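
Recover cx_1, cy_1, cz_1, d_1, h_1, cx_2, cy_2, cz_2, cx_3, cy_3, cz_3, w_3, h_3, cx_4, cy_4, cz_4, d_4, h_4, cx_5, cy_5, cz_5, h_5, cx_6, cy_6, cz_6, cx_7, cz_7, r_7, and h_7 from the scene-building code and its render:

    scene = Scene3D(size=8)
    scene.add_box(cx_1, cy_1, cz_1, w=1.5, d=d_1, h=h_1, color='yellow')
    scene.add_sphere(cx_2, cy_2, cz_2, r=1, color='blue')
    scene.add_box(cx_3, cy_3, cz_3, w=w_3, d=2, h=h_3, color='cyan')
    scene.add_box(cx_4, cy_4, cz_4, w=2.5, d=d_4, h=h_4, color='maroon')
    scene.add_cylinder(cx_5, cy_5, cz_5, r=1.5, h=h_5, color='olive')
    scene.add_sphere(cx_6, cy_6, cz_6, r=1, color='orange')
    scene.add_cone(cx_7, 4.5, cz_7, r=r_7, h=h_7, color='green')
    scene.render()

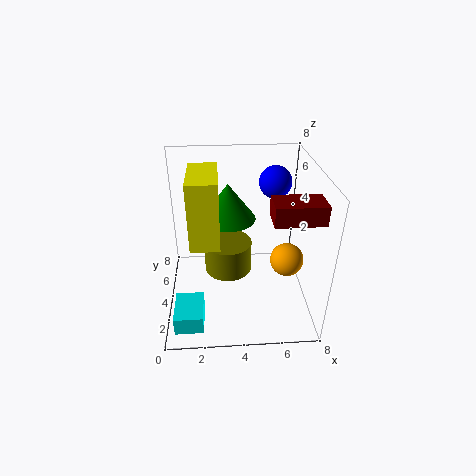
cx_1 = 1.5; cy_1 = 2; cz_1 = 4.5; d_1 = 3; h_1 = 3.5; cx_2 = 6.5; cy_2 = 7; cz_2 = 6; cx_3 = 0.5; cy_3 = 0.5; cz_3 = 0.5; w_3 = 1.5; h_3 = 1; cx_4 = 5.5; cy_4 = 1.5; cz_4 = 6; d_4 = 1.5; h_4 = 1; cx_5 = 3.5; cy_5 = 6; cz_5 = 0.5; h_5 = 2; cx_6 = 7; cy_6 = 4.5; cz_6 = 2; cx_7 = 3.5; cz_7 = 5; r_7 = 1.5; h_7 = 2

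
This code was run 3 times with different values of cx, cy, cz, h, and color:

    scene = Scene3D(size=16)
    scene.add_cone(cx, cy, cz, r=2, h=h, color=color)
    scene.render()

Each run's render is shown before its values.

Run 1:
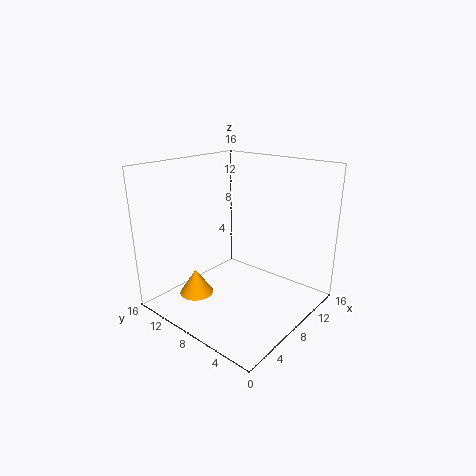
cx = 5.5; cy = 12.5; cz = 0.5; h = 3; color = 'orange'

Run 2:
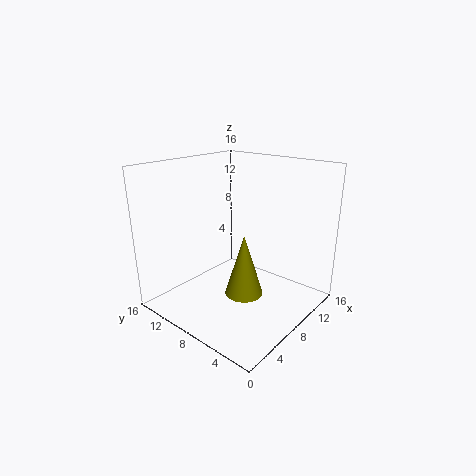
cx = 6; cy = 5.5; cz = 3; h = 6.5; color = 'olive'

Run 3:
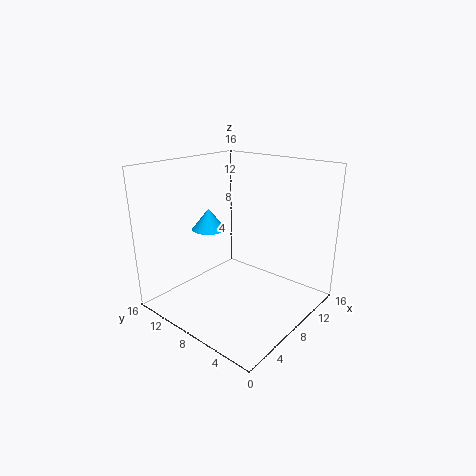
cx = 8; cy = 12.5; cz = 8; h = 2.5; color = 'deepskyblue'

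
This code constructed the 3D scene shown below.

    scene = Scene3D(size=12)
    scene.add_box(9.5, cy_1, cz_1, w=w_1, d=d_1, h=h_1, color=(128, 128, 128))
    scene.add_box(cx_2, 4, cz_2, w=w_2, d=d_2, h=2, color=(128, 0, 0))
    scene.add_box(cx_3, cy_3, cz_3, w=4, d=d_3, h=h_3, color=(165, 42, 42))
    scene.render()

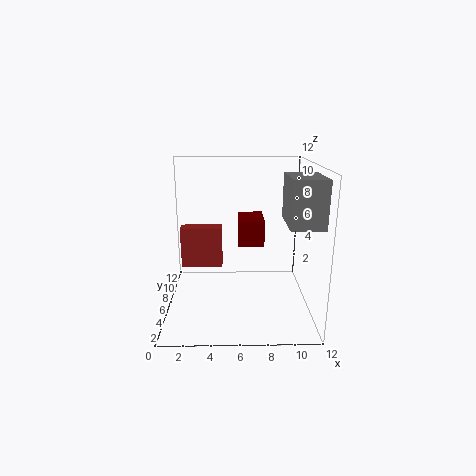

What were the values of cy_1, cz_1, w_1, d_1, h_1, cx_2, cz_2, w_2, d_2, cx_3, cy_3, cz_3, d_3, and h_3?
cy_1 = 1.5
cz_1 = 8
w_1 = 2.5
d_1 = 4
h_1 = 3.5
cx_2 = 6
cz_2 = 6
w_2 = 2
d_2 = 3
cx_3 = 0.5
cy_3 = 10
cz_3 = 1.5
d_3 = 1.5
h_3 = 4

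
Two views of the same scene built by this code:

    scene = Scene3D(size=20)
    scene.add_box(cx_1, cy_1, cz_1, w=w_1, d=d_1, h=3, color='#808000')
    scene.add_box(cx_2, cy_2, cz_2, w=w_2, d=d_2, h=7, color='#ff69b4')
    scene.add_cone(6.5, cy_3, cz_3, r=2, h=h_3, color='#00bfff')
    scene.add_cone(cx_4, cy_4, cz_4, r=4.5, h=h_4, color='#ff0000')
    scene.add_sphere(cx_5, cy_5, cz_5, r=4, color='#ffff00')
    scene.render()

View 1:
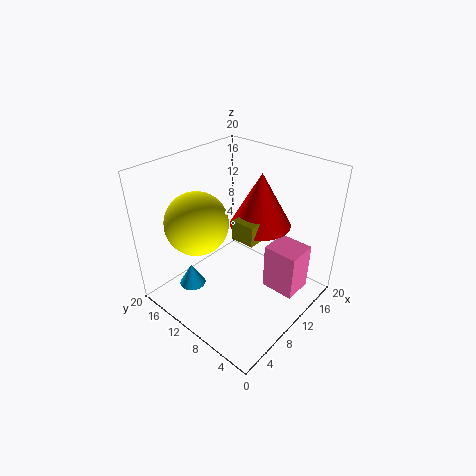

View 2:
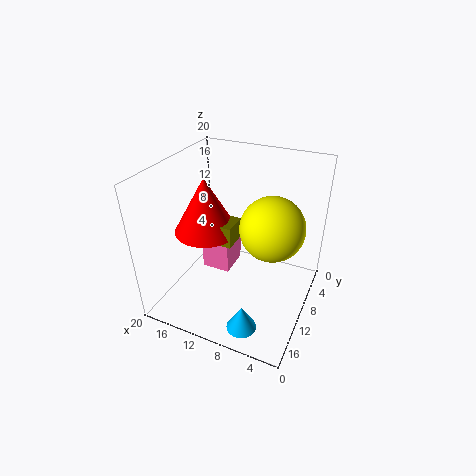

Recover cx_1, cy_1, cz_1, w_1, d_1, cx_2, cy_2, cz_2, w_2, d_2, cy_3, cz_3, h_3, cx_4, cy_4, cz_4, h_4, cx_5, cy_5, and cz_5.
cx_1 = 10.5; cy_1 = 8; cz_1 = 9; w_1 = 3; d_1 = 3.5; cx_2 = 13; cy_2 = 2.5; cz_2 = 1; w_2 = 4.5; d_2 = 5; cy_3 = 16.5; cz_3 = 0.5; h_3 = 3.5; cx_4 = 15; cy_4 = 10; cz_4 = 10; h_4 = 8; cx_5 = 4.5; cy_5 = 12; cz_5 = 14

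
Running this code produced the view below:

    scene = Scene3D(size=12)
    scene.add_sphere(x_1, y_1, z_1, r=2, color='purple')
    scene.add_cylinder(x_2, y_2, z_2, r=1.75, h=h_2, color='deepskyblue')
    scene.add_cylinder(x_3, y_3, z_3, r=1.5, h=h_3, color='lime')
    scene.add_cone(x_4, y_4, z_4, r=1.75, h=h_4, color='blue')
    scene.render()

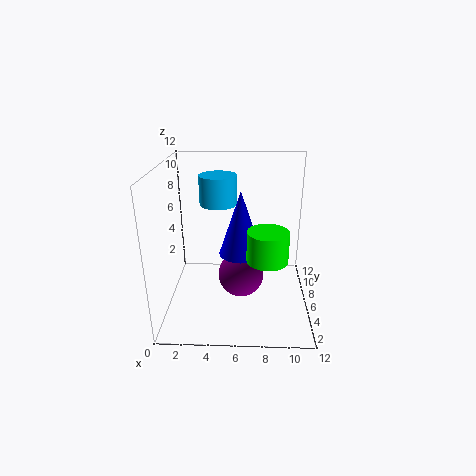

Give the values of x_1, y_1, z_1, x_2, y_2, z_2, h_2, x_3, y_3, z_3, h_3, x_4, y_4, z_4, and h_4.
x_1 = 6.25; y_1 = 6.5; z_1 = 2.25; x_2 = 4; y_2 = 10.25; z_2 = 7.5; h_2 = 2.75; x_3 = 8.25; y_3 = 2.25; z_3 = 6; h_3 = 2.25; x_4 = 6.25; y_4 = 5.25; z_4 = 5; h_4 = 5.25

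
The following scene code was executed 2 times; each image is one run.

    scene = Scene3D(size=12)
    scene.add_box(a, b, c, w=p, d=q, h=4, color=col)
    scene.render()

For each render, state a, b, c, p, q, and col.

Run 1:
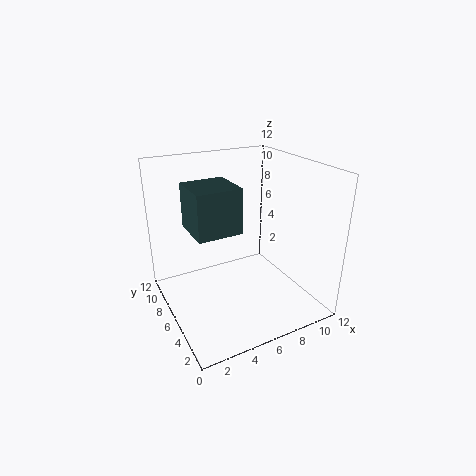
a = 2.75
b = 6.5
c = 6
p = 4
q = 4
col = 'darkslategray'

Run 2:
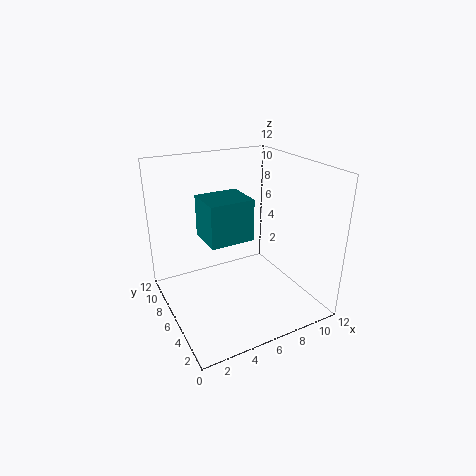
a = 4.5
b = 8
c = 4.25
p = 4.25
q = 3.75
col = 'teal'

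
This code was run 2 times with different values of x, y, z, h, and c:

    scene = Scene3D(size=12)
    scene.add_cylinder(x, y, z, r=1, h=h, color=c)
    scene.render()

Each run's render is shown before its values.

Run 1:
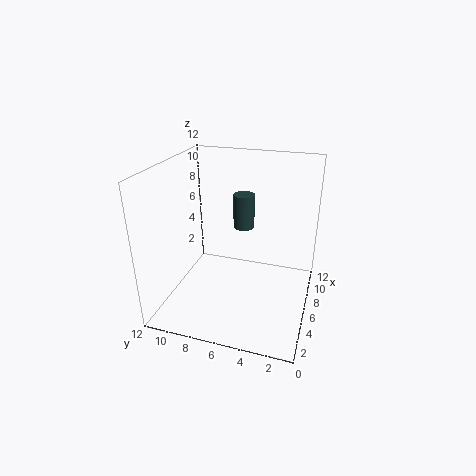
x = 10.25; y = 6.75; z = 5; h = 3.25; c = 'darkslategray'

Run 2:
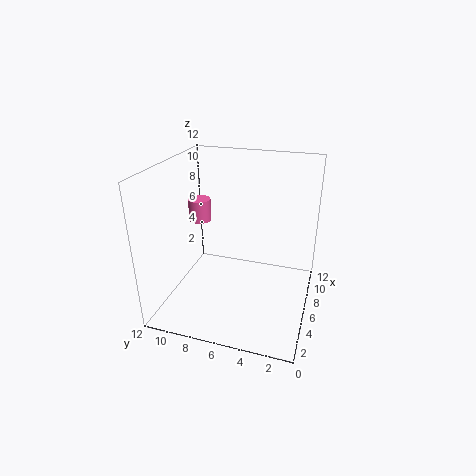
x = 8; y = 10.25; z = 6.25; h = 2; c = 'hotpink'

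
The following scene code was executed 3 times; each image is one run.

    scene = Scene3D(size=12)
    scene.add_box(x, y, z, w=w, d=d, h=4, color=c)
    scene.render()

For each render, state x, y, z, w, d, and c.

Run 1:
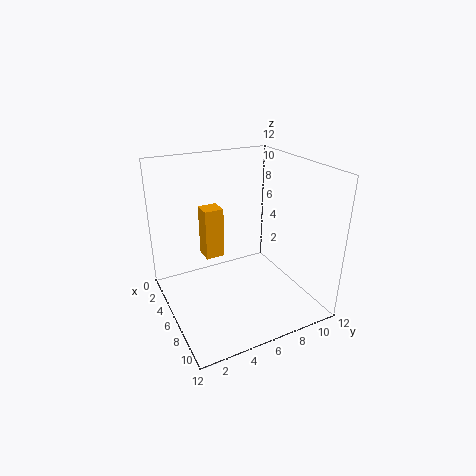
x = 5, y = 3, z = 5, w = 1.5, d = 1.5, c = 'orange'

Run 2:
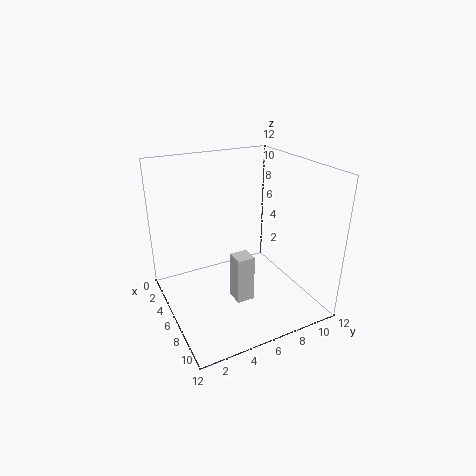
x = 6.5, y = 5, z = 1, w = 1.5, d = 1.5, c = 'lightgray'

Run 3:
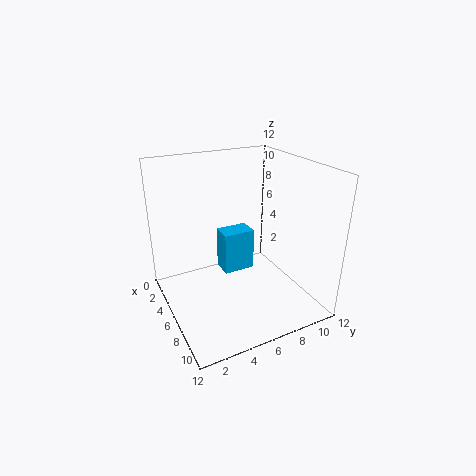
x = 1.5, y = 6, z = 1, w = 2, d = 3, c = 'deepskyblue'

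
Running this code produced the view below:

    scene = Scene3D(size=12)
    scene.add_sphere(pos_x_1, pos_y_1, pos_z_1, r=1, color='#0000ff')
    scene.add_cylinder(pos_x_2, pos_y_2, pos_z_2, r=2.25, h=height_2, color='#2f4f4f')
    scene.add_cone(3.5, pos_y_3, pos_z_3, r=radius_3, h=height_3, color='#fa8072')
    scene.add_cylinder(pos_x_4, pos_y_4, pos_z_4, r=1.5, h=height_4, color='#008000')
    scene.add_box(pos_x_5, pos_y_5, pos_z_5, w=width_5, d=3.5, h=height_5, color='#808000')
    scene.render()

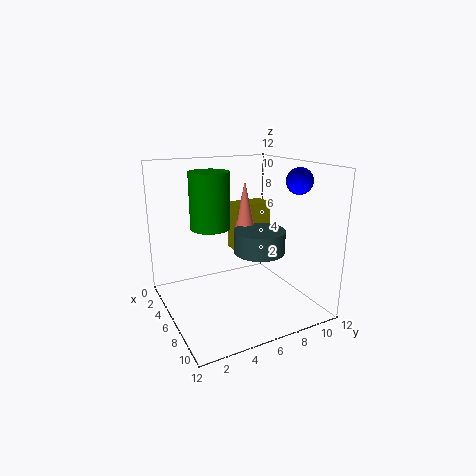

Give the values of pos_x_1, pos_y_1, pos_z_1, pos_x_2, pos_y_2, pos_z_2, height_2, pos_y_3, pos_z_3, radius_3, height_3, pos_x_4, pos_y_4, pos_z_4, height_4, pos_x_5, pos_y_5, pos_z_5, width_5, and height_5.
pos_x_1 = 9.5, pos_y_1 = 9.25, pos_z_1 = 11, pos_x_2 = 5.75, pos_y_2 = 8.25, pos_z_2 = 4.25, height_2 = 2, pos_y_3 = 8, pos_z_3 = 5.5, radius_3 = 1, height_3 = 4.75, pos_x_4 = 6.75, pos_y_4 = 3.25, pos_z_4 = 7.5, height_4 = 4.25, pos_x_5 = 1.5, pos_y_5 = 7.25, pos_z_5 = 3.5, width_5 = 2, height_5 = 4.5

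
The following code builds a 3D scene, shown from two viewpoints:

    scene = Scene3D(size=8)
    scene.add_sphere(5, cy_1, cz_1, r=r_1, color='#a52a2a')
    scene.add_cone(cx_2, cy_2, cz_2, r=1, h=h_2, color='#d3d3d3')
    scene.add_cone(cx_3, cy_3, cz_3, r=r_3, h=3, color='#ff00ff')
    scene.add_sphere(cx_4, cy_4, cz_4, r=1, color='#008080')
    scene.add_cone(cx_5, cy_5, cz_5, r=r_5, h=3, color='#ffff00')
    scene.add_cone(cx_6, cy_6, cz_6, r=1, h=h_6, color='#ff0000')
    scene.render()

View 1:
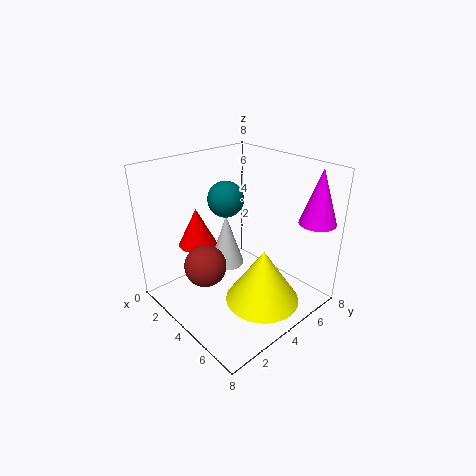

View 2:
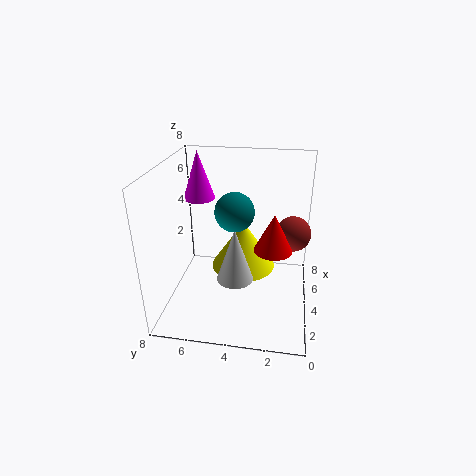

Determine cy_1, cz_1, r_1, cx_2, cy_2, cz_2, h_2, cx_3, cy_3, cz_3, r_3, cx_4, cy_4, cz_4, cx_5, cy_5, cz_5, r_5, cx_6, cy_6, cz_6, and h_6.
cy_1 = 1
cz_1 = 4
r_1 = 1
cx_2 = 3
cy_2 = 4
cz_2 = 2
h_2 = 3
cx_3 = 7
cy_3 = 7
cz_3 = 5
r_3 = 1
cx_4 = 3
cy_4 = 4
cz_4 = 6
cx_5 = 6
cy_5 = 4
cz_5 = 1
r_5 = 2
cx_6 = 3
cy_6 = 2
cz_6 = 4
h_6 = 2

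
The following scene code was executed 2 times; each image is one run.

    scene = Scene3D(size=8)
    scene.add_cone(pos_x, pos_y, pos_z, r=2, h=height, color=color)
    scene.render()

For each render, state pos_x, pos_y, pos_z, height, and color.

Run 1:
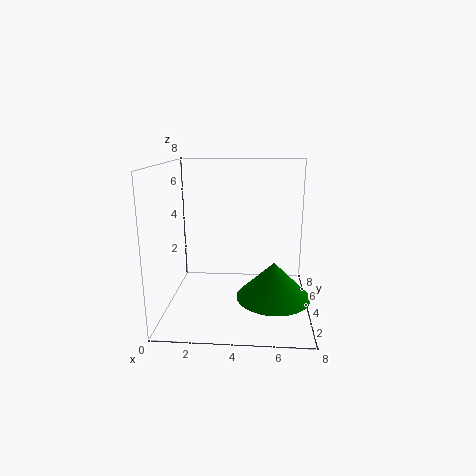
pos_x = 6, pos_y = 3, pos_z = 1, height = 2, color = 'green'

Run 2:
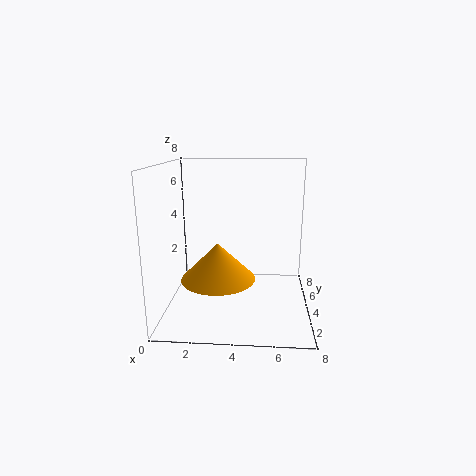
pos_x = 3, pos_y = 3, pos_z = 2, height = 2, color = 'orange'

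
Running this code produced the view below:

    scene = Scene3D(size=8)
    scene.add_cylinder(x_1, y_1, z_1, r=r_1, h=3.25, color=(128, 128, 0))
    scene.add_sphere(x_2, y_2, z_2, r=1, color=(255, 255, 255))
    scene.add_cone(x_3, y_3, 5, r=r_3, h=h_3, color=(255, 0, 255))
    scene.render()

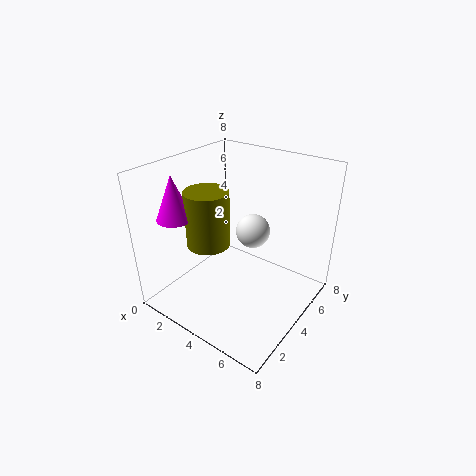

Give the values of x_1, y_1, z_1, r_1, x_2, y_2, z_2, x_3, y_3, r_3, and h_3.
x_1 = 2.25, y_1 = 3.5, z_1 = 3.25, r_1 = 1.25, x_2 = 4, y_2 = 5.5, z_2 = 3.75, x_3 = 1, y_3 = 2.25, r_3 = 1, h_3 = 2.5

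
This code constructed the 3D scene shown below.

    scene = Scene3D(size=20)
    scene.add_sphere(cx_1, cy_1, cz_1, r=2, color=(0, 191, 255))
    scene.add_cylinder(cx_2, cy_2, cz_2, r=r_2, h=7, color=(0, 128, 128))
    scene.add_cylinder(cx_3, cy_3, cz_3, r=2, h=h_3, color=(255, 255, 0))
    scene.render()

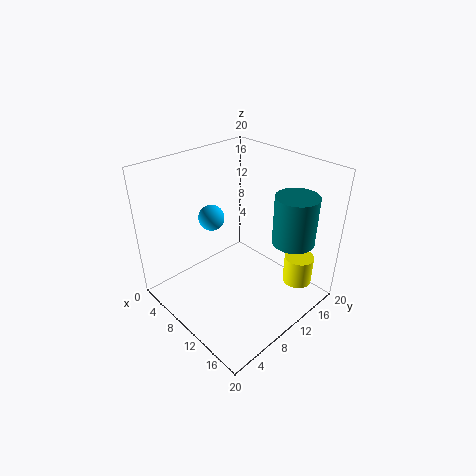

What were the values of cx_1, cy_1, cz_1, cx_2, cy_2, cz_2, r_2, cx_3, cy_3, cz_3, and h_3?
cx_1 = 3; cy_1 = 11; cz_1 = 10; cx_2 = 15; cy_2 = 16; cz_2 = 9; r_2 = 3; cx_3 = 17; cy_3 = 15; cz_3 = 4; h_3 = 4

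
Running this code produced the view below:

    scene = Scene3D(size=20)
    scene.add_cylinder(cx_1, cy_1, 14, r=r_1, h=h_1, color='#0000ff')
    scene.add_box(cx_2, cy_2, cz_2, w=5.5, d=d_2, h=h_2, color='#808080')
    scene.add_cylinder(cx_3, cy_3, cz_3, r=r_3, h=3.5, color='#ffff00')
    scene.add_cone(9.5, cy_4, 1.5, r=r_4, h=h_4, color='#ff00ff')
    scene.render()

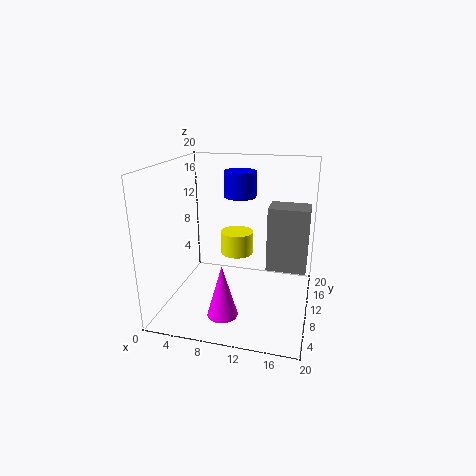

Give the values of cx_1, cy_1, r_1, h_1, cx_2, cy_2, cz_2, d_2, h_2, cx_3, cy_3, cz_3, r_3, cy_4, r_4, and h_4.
cx_1 = 8.5, cy_1 = 17, r_1 = 2.5, h_1 = 4, cx_2 = 14, cy_2 = 10, cz_2 = 5.5, d_2 = 4, h_2 = 9, cx_3 = 8.5, cy_3 = 15, cz_3 = 5.5, r_3 = 2.5, cy_4 = 4, r_4 = 2, h_4 = 7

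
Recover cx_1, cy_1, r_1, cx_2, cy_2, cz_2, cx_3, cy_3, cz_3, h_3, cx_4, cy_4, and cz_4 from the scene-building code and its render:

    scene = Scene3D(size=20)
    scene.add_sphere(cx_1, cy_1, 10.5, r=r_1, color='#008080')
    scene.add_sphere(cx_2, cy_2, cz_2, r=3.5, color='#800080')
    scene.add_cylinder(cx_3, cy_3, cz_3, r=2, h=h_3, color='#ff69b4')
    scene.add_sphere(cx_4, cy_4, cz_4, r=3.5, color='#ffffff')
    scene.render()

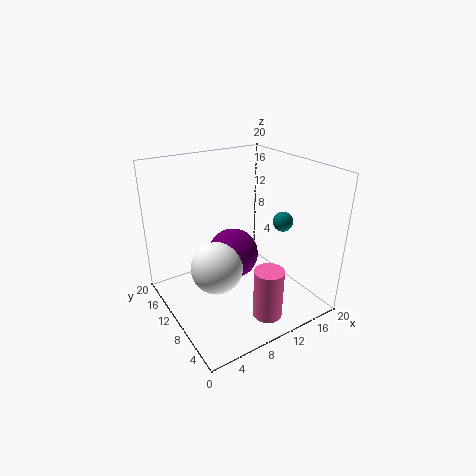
cx_1 = 18; cy_1 = 10; r_1 = 1.5; cx_2 = 9.5; cy_2 = 10.5; cz_2 = 7.5; cx_3 = 11; cy_3 = 4; cz_3 = 0.5; h_3 = 7; cx_4 = 6; cy_4 = 9; cz_4 = 7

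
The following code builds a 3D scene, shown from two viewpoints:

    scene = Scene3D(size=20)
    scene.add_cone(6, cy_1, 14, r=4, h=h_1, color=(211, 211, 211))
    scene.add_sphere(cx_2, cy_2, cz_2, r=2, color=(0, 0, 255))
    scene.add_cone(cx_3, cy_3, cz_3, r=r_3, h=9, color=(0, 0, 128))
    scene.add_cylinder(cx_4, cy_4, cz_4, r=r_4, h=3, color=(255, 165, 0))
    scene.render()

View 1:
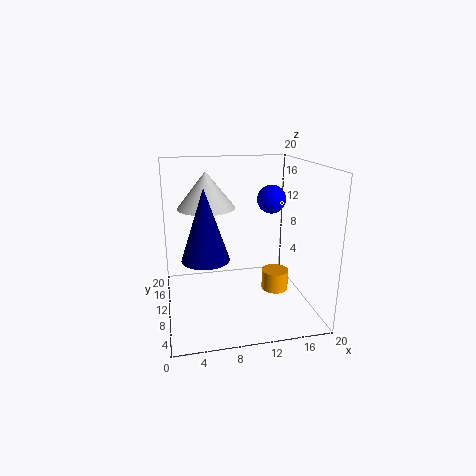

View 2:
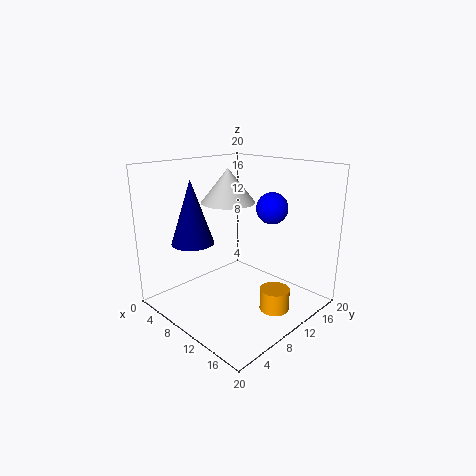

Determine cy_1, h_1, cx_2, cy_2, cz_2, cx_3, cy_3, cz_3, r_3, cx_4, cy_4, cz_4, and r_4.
cy_1 = 12
h_1 = 5
cx_2 = 15
cy_2 = 11
cz_2 = 15
cx_3 = 5
cy_3 = 6
cz_3 = 9
r_3 = 3
cx_4 = 16
cy_4 = 11
cz_4 = 1
r_4 = 2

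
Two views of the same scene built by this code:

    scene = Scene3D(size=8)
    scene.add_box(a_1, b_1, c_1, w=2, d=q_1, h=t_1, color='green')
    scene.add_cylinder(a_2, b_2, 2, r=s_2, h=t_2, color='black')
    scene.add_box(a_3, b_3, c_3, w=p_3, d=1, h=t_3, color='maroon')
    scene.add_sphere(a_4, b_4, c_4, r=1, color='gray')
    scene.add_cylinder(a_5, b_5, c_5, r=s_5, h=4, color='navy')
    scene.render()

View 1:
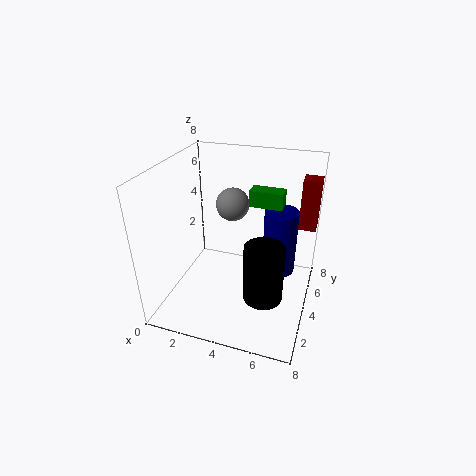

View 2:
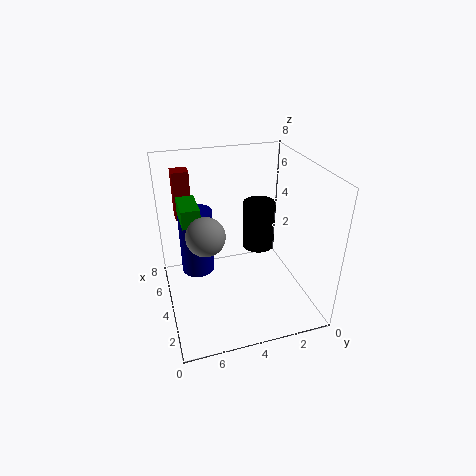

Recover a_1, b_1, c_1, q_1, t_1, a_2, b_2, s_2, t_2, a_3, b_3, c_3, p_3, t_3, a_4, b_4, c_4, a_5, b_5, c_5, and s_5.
a_1 = 4
b_1 = 6
c_1 = 5
q_1 = 1
t_1 = 1
a_2 = 6
b_2 = 2
s_2 = 1
t_2 = 3
a_3 = 7
b_3 = 6
c_3 = 4
p_3 = 1
t_3 = 3
a_4 = 3
b_4 = 6
c_4 = 5
a_5 = 6
b_5 = 6
c_5 = 1
s_5 = 1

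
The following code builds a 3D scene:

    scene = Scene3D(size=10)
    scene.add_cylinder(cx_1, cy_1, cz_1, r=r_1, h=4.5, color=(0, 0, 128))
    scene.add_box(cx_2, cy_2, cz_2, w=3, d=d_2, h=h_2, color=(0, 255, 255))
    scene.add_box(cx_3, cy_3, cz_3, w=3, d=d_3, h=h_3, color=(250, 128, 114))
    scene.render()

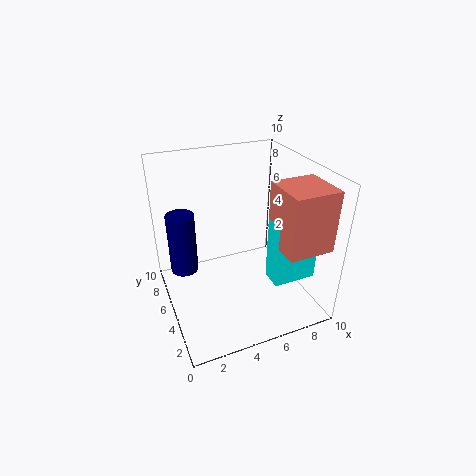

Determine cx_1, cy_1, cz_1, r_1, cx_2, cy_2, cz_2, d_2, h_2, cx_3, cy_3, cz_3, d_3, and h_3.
cx_1 = 1.5, cy_1 = 7, cz_1 = 2, r_1 = 1, cx_2 = 6.5, cy_2 = 2, cz_2 = 2.5, d_2 = 1.5, h_2 = 4.5, cx_3 = 6.5, cy_3 = 0.5, cz_3 = 5.5, d_3 = 3, h_3 = 4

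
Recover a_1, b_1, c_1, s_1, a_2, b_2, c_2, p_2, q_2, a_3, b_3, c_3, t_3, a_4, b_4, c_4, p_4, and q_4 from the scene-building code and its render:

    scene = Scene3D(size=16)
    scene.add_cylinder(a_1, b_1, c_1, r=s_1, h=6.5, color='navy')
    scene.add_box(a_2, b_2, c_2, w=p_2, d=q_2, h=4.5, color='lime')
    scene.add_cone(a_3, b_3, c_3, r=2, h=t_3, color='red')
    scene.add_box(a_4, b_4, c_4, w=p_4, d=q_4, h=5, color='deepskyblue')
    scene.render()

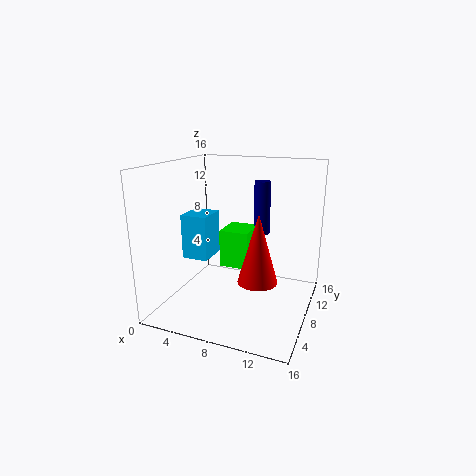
a_1 = 9; b_1 = 13.5; c_1 = 7; s_1 = 1; a_2 = 5; b_2 = 9.5; c_2 = 3.5; p_2 = 3.5; q_2 = 4; a_3 = 11.5; b_3 = 4.5; c_3 = 5; t_3 = 7; a_4 = 2; b_4 = 6; c_4 = 5.5; p_4 = 3; q_4 = 3.5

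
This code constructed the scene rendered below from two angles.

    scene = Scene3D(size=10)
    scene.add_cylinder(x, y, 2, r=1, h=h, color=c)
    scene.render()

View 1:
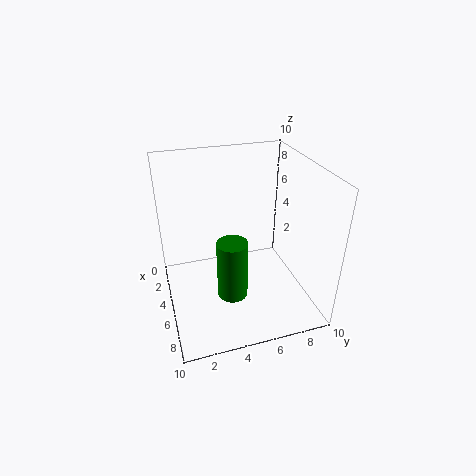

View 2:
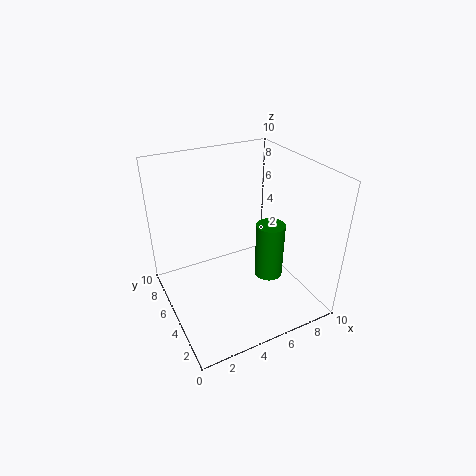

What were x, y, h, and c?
x = 7
y = 4
h = 4
c = 'green'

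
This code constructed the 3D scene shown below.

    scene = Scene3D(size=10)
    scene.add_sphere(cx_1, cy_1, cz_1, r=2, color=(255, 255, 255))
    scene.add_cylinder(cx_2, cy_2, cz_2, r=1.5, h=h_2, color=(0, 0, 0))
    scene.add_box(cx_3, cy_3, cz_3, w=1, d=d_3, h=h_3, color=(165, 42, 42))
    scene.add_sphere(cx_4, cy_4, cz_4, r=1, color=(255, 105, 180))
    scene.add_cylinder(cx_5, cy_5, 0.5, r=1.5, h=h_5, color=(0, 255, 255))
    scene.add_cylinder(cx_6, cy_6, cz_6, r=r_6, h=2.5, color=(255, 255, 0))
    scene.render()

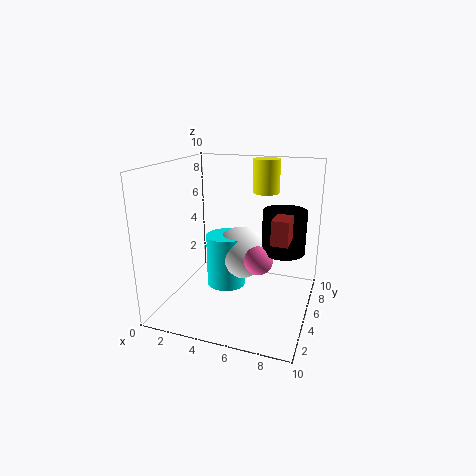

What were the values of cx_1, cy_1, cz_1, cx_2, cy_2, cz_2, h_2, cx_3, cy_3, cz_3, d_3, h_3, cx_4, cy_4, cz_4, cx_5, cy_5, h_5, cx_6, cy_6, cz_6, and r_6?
cx_1 = 4.5; cy_1 = 7; cz_1 = 3; cx_2 = 8; cy_2 = 6; cz_2 = 4; h_2 = 3; cx_3 = 8; cy_3 = 2; cz_3 = 6; d_3 = 1.5; h_3 = 1.5; cx_4 = 6.5; cy_4 = 5; cz_4 = 3.5; cx_5 = 3.5; cy_5 = 6.5; h_5 = 4; cx_6 = 6; cy_6 = 8.5; cz_6 = 7.5; r_6 = 1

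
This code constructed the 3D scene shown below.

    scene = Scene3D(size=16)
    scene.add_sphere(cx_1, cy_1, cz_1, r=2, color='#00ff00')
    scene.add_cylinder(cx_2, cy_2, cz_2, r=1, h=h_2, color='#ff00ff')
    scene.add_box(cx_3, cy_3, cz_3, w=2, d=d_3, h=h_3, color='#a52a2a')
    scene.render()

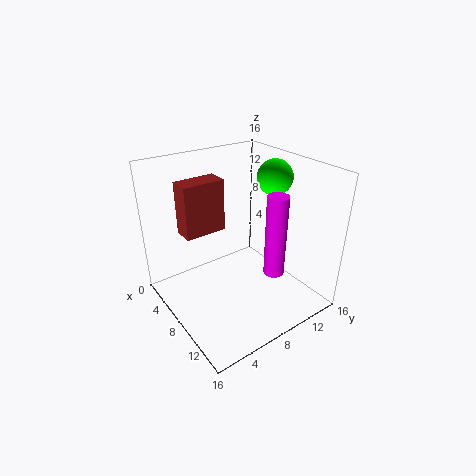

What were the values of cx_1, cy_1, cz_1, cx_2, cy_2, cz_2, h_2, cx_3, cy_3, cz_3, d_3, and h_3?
cx_1 = 8; cy_1 = 13; cz_1 = 14; cx_2 = 14; cy_2 = 8; cz_2 = 7; h_2 = 8; cx_3 = 8; cy_3 = 1; cz_3 = 11; d_3 = 4; h_3 = 5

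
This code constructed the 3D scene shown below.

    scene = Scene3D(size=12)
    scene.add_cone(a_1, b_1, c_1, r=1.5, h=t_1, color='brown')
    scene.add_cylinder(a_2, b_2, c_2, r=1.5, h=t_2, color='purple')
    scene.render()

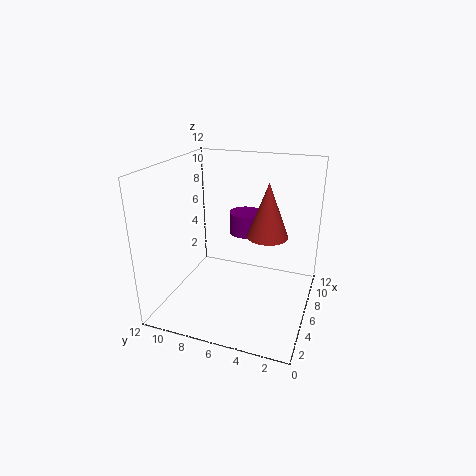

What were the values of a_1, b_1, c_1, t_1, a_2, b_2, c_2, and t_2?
a_1 = 4
b_1 = 3
c_1 = 7.5
t_1 = 4
a_2 = 9.5
b_2 = 6.5
c_2 = 5
t_2 = 2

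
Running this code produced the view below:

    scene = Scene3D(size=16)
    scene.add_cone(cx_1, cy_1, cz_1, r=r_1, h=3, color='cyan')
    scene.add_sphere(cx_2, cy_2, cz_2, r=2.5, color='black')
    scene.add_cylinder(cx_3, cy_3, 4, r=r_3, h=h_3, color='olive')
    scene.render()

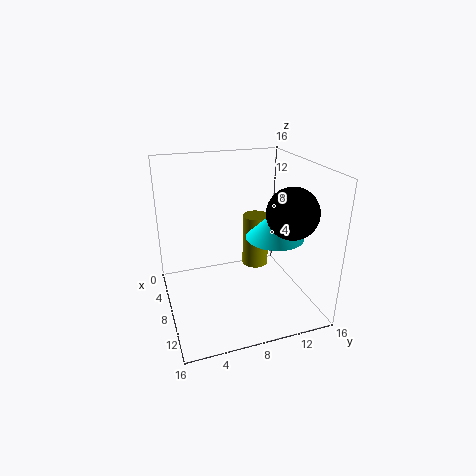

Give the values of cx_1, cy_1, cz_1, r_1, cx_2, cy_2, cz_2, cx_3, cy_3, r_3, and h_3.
cx_1 = 11, cy_1 = 11, cz_1 = 9, r_1 = 3, cx_2 = 13.5, cy_2 = 11.5, cz_2 = 12.5, cx_3 = 7, cy_3 = 10.5, r_3 = 1.5, h_3 = 6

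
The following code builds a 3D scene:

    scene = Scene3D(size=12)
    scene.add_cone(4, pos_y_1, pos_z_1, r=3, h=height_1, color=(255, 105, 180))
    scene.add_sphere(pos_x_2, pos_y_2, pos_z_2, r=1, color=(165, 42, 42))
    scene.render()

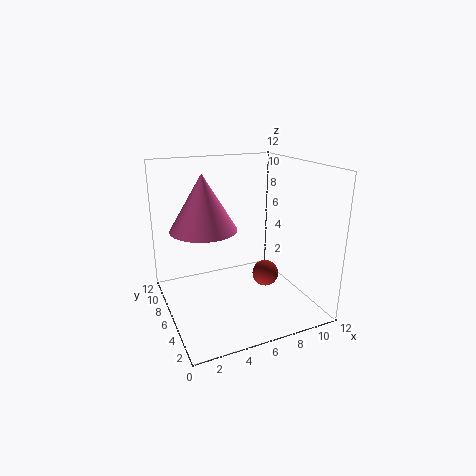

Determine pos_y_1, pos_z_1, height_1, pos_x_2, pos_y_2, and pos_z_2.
pos_y_1 = 9, pos_z_1 = 6, height_1 = 5, pos_x_2 = 7, pos_y_2 = 3, pos_z_2 = 4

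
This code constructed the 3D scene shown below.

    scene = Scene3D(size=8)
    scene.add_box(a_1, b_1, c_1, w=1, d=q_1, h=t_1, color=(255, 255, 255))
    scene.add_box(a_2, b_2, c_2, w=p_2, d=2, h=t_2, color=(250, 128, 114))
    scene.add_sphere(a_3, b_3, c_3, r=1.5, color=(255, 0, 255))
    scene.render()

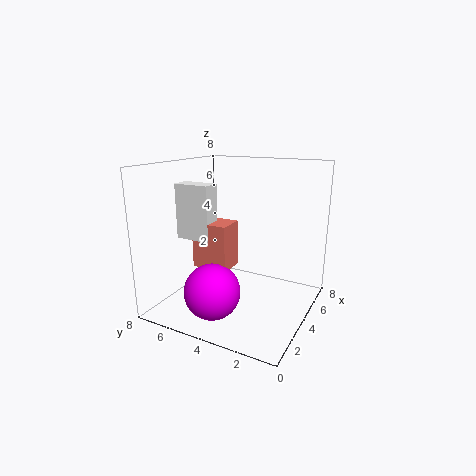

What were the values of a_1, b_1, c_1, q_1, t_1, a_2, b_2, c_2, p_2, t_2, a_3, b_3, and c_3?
a_1 = 2.5; b_1 = 5; c_1 = 4; q_1 = 2; t_1 = 3; a_2 = 2.5; b_2 = 4; c_2 = 2.5; p_2 = 1.5; t_2 = 2.5; a_3 = 2; b_3 = 4.5; c_3 = 1.5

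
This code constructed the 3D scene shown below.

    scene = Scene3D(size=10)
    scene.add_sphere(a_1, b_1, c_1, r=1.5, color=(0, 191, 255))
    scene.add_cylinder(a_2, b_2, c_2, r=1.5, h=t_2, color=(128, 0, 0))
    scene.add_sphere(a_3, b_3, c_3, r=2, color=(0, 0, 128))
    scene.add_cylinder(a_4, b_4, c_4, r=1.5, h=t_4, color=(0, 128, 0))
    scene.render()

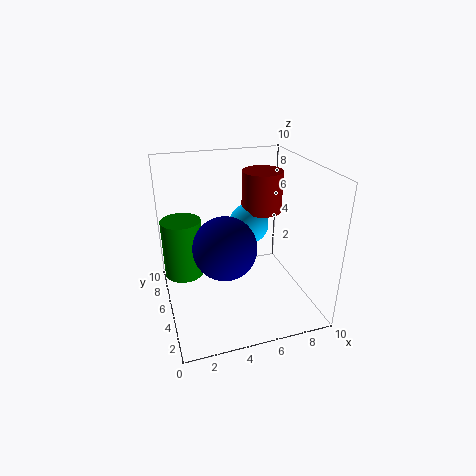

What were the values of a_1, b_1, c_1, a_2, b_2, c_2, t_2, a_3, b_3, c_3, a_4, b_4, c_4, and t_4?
a_1 = 6.5, b_1 = 7, c_1 = 5, a_2 = 7.5, b_2 = 7, c_2 = 6, t_2 = 3, a_3 = 3.5, b_3 = 3, c_3 = 5.5, a_4 = 1.5, b_4 = 8, c_4 = 1, t_4 = 4.5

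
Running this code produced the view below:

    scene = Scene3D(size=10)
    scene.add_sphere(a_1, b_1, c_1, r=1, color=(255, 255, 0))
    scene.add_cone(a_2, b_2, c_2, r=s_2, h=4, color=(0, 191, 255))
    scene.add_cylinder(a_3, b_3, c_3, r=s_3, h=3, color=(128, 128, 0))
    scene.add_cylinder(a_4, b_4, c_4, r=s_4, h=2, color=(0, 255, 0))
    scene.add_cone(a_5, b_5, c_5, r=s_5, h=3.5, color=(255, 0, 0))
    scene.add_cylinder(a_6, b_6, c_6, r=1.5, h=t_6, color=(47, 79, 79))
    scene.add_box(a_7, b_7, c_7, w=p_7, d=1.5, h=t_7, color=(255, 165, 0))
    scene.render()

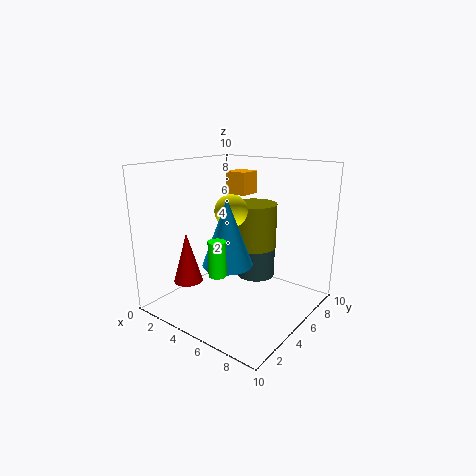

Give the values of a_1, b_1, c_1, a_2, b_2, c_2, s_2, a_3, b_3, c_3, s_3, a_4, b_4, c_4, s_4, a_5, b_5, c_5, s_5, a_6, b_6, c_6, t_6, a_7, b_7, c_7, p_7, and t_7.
a_1 = 6, b_1 = 3, c_1 = 7.5, a_2 = 6.5, b_2 = 2, c_2 = 4.5, s_2 = 1.5, a_3 = 6, b_3 = 5.5, c_3 = 4.5, s_3 = 1.5, a_4 = 7, b_4 = 0.5, c_4 = 4.5, s_4 = 0.5, a_5 = 2.5, b_5 = 2.5, c_5 = 2, s_5 = 1, a_6 = 4.5, b_6 = 8, c_6 = 1, t_6 = 3, a_7 = 4, b_7 = 5, c_7 = 8, p_7 = 1.5, t_7 = 1.5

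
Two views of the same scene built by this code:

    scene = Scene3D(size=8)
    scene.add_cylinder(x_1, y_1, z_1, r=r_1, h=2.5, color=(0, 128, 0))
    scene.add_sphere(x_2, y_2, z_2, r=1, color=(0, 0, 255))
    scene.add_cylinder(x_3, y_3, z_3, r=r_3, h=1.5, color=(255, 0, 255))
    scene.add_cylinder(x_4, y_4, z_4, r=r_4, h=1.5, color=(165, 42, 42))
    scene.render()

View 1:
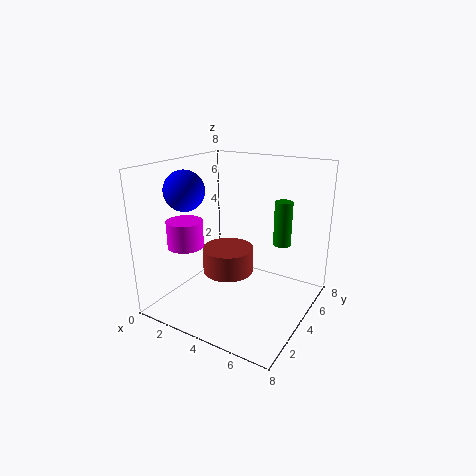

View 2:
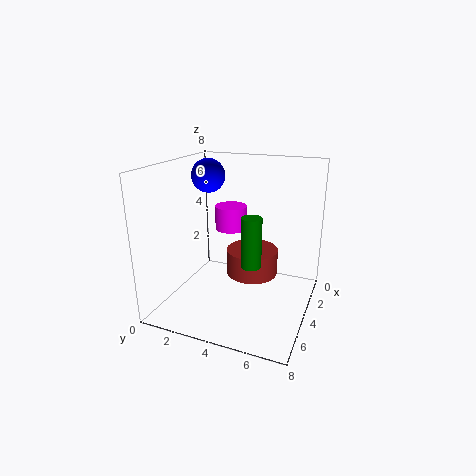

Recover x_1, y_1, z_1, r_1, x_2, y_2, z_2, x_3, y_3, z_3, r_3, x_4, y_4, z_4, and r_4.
x_1 = 6
y_1 = 5.5
z_1 = 3.5
r_1 = 0.5
x_2 = 2.5
y_2 = 1.5
z_2 = 7
x_3 = 1.5
y_3 = 2.5
z_3 = 3.5
r_3 = 1
x_4 = 3
y_4 = 4.5
z_4 = 1.5
r_4 = 1.5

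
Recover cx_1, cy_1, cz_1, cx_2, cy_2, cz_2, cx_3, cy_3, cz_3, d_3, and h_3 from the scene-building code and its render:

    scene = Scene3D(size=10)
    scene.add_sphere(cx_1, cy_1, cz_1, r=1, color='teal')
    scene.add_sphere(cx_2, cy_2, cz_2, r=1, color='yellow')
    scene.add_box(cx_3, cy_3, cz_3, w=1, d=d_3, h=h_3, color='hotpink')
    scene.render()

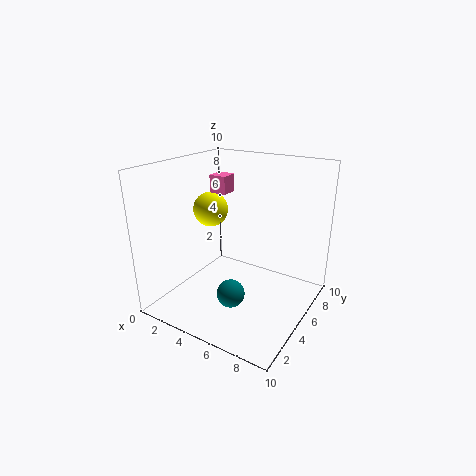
cx_1 = 5; cy_1 = 4; cz_1 = 1; cx_2 = 5; cy_2 = 2; cz_2 = 8; cx_3 = 5; cy_3 = 2; cz_3 = 9; d_3 = 1; h_3 = 1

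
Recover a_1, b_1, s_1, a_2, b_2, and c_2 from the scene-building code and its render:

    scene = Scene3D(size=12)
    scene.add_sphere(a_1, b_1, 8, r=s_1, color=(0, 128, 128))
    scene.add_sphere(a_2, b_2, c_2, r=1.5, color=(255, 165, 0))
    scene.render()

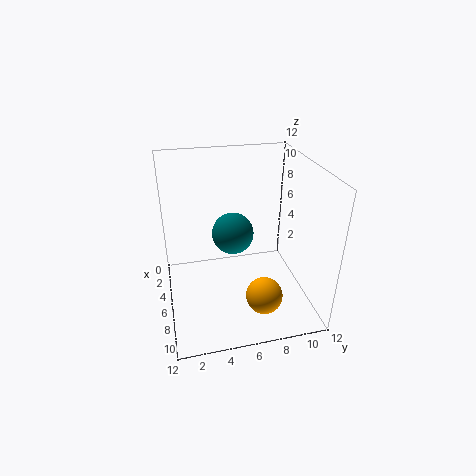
a_1 = 8.5, b_1 = 5, s_1 = 1.5, a_2 = 9, b_2 = 7.5, c_2 = 2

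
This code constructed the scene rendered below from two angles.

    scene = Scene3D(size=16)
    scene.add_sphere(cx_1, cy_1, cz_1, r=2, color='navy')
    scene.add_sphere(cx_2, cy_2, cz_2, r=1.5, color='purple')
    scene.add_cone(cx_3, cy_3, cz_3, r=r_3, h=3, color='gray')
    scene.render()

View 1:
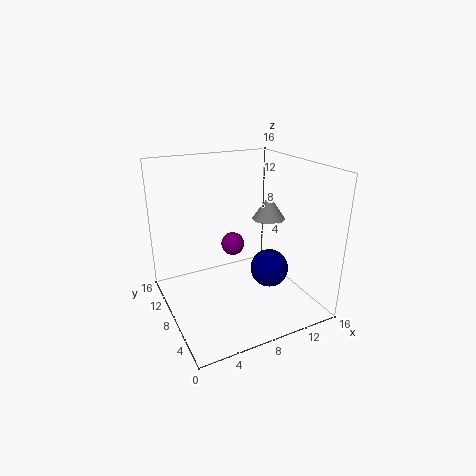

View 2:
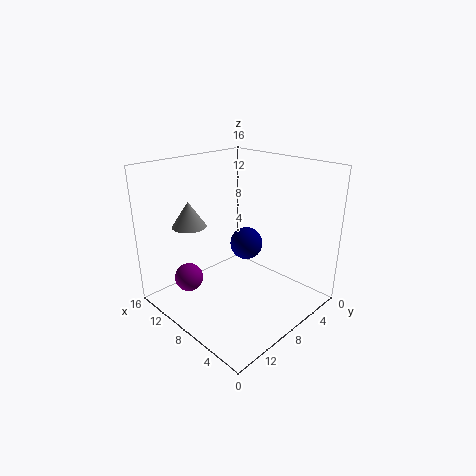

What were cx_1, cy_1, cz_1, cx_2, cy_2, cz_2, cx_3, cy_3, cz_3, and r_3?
cx_1 = 10
cy_1 = 4.5
cz_1 = 5.5
cx_2 = 10
cy_2 = 13.5
cz_2 = 4.5
cx_3 = 13.5
cy_3 = 10.5
cz_3 = 8.5
r_3 = 2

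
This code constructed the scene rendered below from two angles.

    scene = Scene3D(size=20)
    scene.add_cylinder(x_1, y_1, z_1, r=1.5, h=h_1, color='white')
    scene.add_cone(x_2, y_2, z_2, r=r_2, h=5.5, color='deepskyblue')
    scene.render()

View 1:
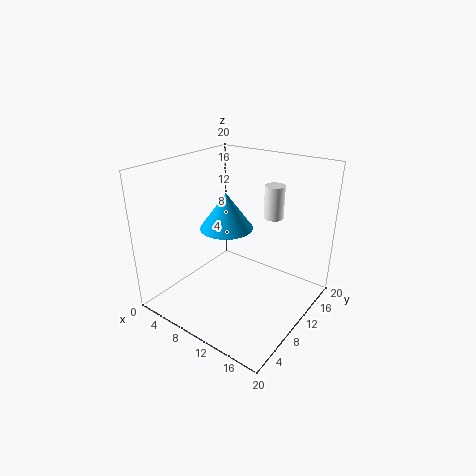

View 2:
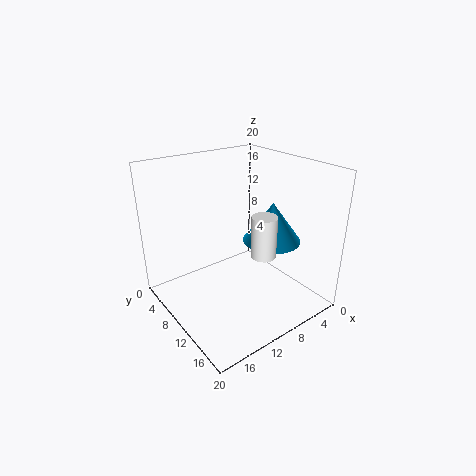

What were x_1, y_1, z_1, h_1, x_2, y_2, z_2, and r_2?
x_1 = 11.5; y_1 = 17; z_1 = 11; h_1 = 5; x_2 = 6; y_2 = 12.5; z_2 = 9.5; r_2 = 4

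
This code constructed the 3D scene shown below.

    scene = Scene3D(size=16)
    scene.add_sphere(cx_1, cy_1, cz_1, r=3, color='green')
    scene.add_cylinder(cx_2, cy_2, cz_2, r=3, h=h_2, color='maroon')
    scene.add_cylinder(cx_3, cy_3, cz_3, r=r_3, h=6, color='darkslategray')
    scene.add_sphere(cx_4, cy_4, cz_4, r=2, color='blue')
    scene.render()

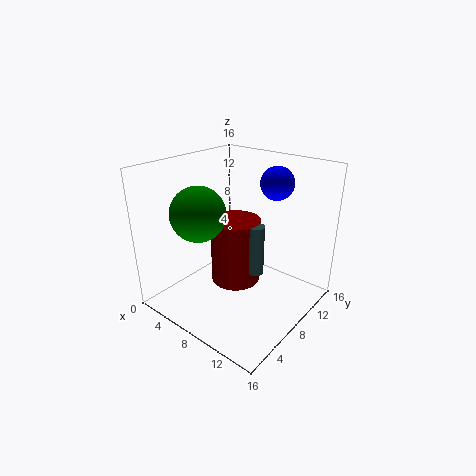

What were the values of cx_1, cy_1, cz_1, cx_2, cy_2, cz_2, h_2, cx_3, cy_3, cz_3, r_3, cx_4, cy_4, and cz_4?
cx_1 = 5
cy_1 = 5
cz_1 = 11
cx_2 = 6
cy_2 = 10
cz_2 = 1
h_2 = 8
cx_3 = 9
cy_3 = 10
cz_3 = 3
r_3 = 1
cx_4 = 9
cy_4 = 14
cz_4 = 13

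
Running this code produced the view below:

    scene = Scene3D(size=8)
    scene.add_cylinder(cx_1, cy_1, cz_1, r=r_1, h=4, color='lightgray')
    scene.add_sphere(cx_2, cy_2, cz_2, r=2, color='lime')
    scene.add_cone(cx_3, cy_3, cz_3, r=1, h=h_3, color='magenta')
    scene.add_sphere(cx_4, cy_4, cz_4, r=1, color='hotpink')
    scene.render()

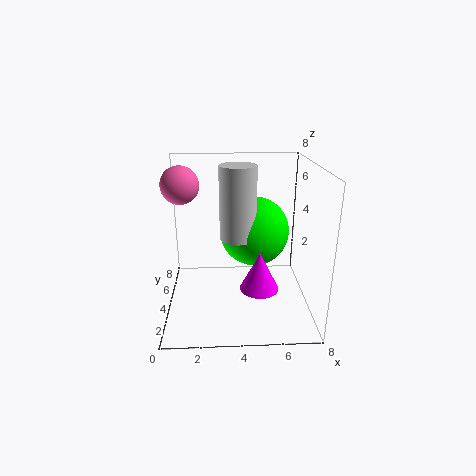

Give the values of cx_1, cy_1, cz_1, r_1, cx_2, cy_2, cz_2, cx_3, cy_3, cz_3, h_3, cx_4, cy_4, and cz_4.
cx_1 = 4, cy_1 = 4, cz_1 = 4, r_1 = 1, cx_2 = 5, cy_2 = 5, cz_2 = 4, cx_3 = 5, cy_3 = 2, cz_3 = 2, h_3 = 2, cx_4 = 1, cy_4 = 4, cz_4 = 7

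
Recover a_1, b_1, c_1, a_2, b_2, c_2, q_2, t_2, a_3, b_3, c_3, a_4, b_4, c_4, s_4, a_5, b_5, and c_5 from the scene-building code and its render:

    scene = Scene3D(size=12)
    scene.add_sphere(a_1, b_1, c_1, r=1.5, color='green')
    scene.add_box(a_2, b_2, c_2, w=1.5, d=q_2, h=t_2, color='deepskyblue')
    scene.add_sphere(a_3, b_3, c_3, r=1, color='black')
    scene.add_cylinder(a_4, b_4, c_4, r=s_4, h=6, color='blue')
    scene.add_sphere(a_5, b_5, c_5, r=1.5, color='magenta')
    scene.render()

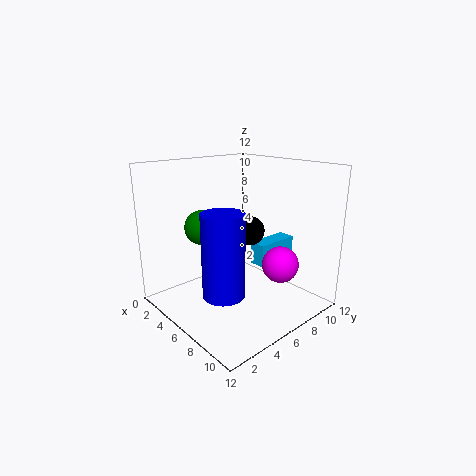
a_1 = 3, b_1 = 4.5, c_1 = 6.5, a_2 = 5.5, b_2 = 8, c_2 = 3, q_2 = 4, t_2 = 2, a_3 = 9.5, b_3 = 4, c_3 = 8, a_4 = 9, b_4 = 2, c_4 = 3.5, s_4 = 1.5, a_5 = 9, b_5 = 8, c_5 = 4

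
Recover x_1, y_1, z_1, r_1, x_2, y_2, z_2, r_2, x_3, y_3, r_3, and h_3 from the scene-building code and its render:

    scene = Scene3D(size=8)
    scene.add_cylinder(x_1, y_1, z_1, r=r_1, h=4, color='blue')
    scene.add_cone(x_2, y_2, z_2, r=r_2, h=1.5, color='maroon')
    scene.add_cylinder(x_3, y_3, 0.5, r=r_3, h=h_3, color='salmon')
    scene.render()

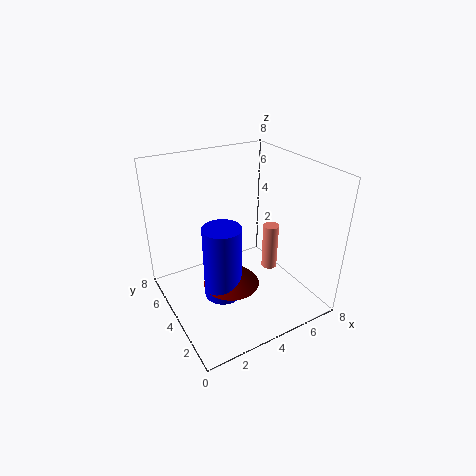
x_1 = 2.5
y_1 = 3
z_1 = 1.5
r_1 = 1
x_2 = 3
y_2 = 3
z_2 = 2
r_2 = 1.5
x_3 = 7
y_3 = 5
r_3 = 0.5
h_3 = 3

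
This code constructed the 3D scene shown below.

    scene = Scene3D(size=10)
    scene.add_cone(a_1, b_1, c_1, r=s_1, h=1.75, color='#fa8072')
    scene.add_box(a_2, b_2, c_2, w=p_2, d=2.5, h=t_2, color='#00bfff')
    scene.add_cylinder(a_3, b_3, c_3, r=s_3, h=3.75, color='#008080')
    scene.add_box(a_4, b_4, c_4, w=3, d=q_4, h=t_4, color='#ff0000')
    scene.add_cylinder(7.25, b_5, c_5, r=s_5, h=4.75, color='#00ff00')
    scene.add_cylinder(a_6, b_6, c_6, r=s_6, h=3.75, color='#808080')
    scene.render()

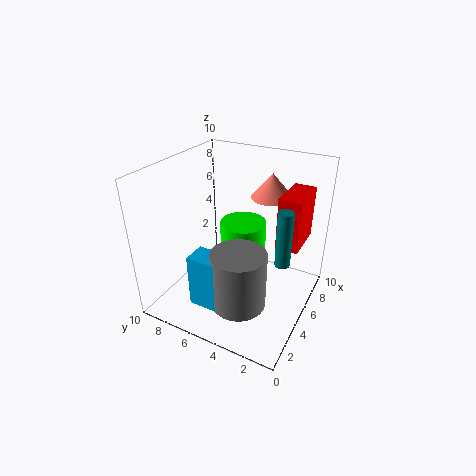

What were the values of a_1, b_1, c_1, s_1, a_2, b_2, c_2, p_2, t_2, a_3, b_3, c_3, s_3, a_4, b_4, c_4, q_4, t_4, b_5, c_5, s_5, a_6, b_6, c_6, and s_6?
a_1 = 7.75, b_1 = 3.75, c_1 = 7.25, s_1 = 1.5, a_2 = 0.75, b_2 = 3.75, c_2 = 2, p_2 = 1.5, t_2 = 3.5, a_3 = 4.5, b_3 = 1.5, c_3 = 4.25, s_3 = 0.5, a_4 = 5, b_4 = 0.75, c_4 = 5, q_4 = 1.5, t_4 = 3.5, b_5 = 5.75, c_5 = 0.25, s_5 = 1.75, a_6 = 2.25, b_6 = 3.5, c_6 = 2, s_6 = 1.75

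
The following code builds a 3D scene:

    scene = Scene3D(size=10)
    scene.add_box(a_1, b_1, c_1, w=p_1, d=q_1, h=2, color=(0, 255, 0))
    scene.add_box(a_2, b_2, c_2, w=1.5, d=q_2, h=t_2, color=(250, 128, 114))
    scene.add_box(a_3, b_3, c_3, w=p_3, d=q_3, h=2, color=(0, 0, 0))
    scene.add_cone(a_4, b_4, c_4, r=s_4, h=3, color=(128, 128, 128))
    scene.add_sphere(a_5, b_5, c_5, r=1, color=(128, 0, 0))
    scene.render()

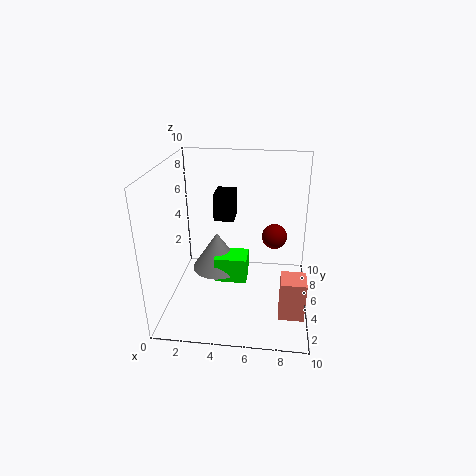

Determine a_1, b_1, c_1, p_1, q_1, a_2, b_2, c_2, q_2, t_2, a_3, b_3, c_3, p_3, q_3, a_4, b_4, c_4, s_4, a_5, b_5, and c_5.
a_1 = 3; b_1 = 6; c_1 = 0.5; p_1 = 2.5; q_1 = 2; a_2 = 8; b_2 = 0.5; c_2 = 2; q_2 = 1.5; t_2 = 2.5; a_3 = 3; b_3 = 6.5; c_3 = 5.5; p_3 = 1.5; q_3 = 2; a_4 = 3; b_4 = 7.5; c_4 = 1; s_4 = 2; a_5 = 7.5; b_5 = 8.5; c_5 = 3.5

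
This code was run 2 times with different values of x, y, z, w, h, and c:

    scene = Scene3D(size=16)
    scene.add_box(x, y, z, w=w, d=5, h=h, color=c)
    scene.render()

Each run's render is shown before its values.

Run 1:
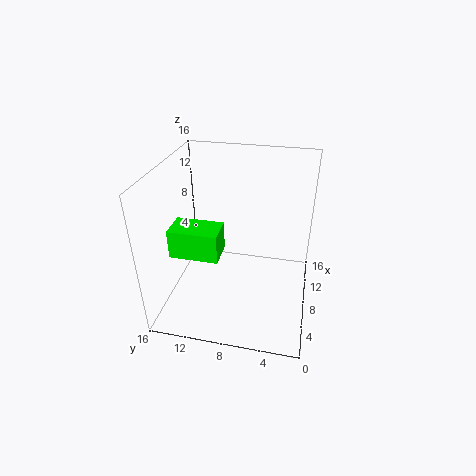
x = 3; y = 9; z = 8; w = 3; h = 3; c = 'lime'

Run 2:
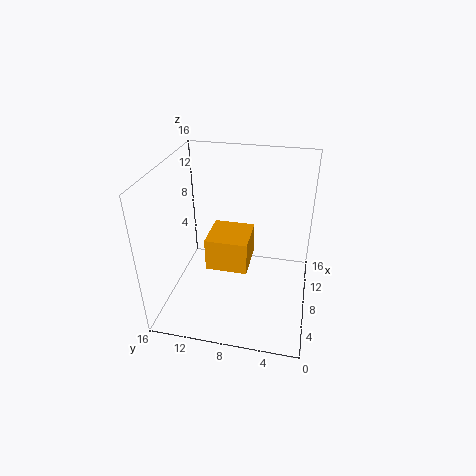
x = 8; y = 7; z = 3; w = 5; h = 4; c = 'orange'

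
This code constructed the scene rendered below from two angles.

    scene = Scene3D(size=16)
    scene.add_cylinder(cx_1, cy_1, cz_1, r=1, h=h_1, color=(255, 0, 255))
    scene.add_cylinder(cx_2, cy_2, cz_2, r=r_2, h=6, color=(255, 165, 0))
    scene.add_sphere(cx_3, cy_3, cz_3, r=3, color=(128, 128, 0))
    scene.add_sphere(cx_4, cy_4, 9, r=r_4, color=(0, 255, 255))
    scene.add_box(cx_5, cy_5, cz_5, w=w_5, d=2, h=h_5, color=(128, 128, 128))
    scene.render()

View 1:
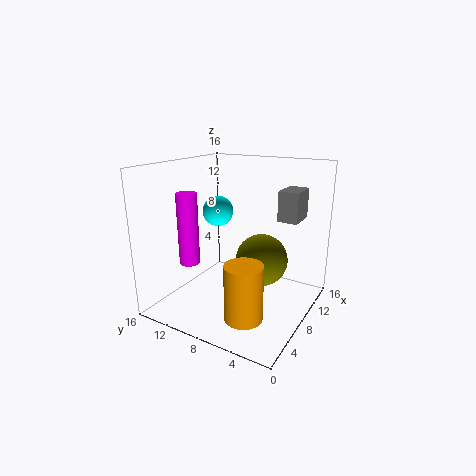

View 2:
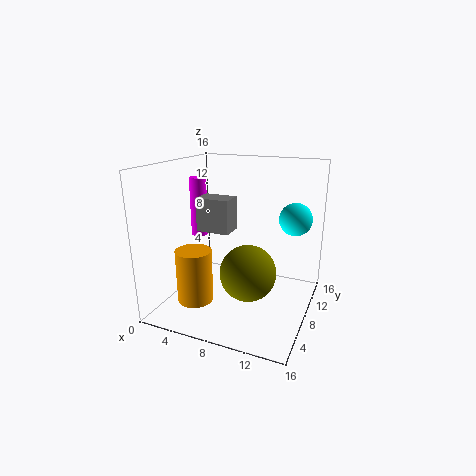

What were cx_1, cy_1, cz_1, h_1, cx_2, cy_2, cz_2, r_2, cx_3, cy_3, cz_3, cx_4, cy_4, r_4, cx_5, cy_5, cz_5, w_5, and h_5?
cx_1 = 2, cy_1 = 10, cz_1 = 7, h_1 = 7, cx_2 = 4, cy_2 = 5, cz_2 = 1, r_2 = 2, cx_3 = 10, cy_3 = 6, cz_3 = 5, cx_4 = 13, cy_4 = 14, r_4 = 2, cx_5 = 7, cy_5 = 1, cz_5 = 11, w_5 = 3, h_5 = 3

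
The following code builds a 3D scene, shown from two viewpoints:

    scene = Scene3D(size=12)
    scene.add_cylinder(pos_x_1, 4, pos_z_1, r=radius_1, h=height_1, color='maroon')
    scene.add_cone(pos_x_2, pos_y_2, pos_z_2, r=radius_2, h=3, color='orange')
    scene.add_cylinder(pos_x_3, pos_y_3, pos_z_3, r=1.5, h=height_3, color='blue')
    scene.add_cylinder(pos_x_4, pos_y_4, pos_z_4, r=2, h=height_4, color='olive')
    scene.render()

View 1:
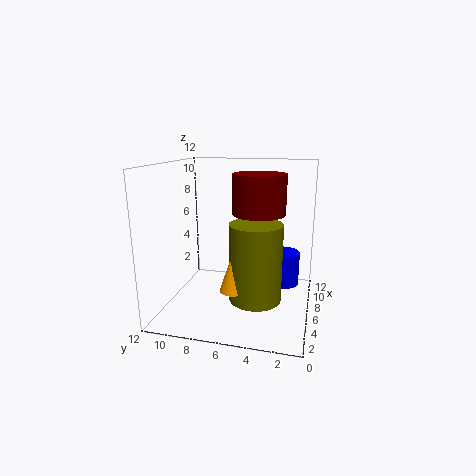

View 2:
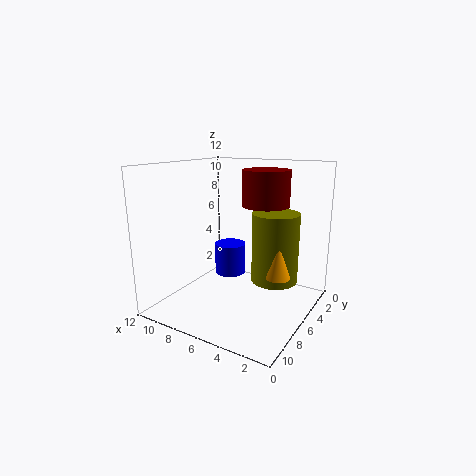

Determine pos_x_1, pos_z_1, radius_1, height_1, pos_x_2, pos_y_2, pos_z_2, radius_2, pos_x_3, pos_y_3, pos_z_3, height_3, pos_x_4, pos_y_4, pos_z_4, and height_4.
pos_x_1 = 4.5
pos_z_1 = 8.5
radius_1 = 2
height_1 = 3
pos_x_2 = 2.5
pos_y_2 = 5.5
pos_z_2 = 3
radius_2 = 1
pos_x_3 = 9
pos_y_3 = 2.5
pos_z_3 = 1
height_3 = 3
pos_x_4 = 3.5
pos_y_4 = 4
pos_z_4 = 2
height_4 = 6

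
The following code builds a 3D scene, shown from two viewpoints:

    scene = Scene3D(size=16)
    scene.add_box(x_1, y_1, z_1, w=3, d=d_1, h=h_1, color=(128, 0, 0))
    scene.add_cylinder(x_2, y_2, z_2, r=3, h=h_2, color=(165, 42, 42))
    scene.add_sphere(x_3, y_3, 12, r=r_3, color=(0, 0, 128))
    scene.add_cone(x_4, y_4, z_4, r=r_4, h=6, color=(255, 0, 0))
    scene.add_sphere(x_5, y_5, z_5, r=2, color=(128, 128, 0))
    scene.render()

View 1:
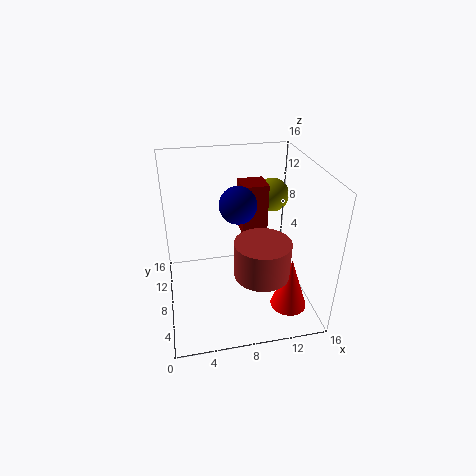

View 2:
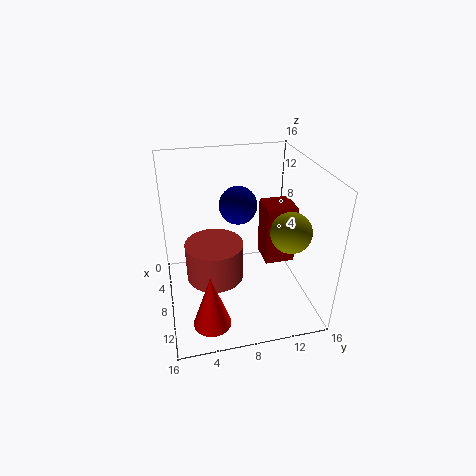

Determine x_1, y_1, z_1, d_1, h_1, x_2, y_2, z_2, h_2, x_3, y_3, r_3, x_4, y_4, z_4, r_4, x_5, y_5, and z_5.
x_1 = 9
y_1 = 10
z_1 = 7
d_1 = 3
h_1 = 6
x_2 = 10
y_2 = 5
z_2 = 5
h_2 = 4
x_3 = 8
y_3 = 8
r_3 = 2
x_4 = 13
y_4 = 4
z_4 = 1
r_4 = 2
x_5 = 13
y_5 = 12
z_5 = 11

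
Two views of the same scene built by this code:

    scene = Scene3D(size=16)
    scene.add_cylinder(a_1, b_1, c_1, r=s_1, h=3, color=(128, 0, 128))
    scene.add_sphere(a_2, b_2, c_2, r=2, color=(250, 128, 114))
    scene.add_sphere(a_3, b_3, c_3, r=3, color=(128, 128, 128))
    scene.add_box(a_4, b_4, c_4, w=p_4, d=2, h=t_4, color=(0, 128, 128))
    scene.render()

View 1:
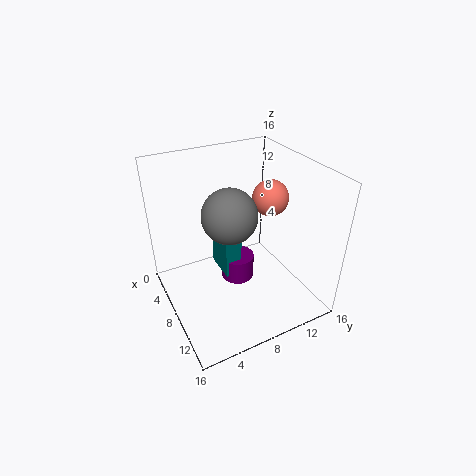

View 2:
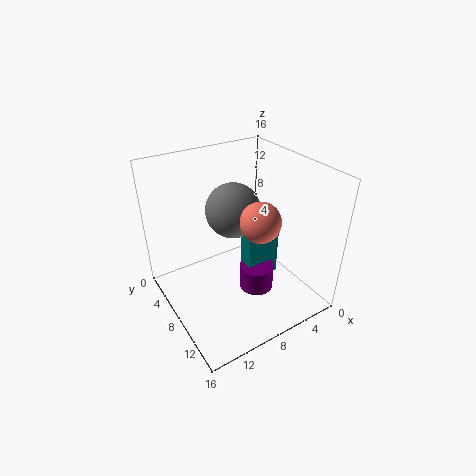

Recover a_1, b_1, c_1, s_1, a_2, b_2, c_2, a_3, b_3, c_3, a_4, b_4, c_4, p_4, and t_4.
a_1 = 6, b_1 = 9, c_1 = 1, s_1 = 2, a_2 = 8, b_2 = 12, c_2 = 12, a_3 = 8, b_3 = 7, c_3 = 11, a_4 = 3, b_4 = 7, c_4 = 2, p_4 = 4, t_4 = 7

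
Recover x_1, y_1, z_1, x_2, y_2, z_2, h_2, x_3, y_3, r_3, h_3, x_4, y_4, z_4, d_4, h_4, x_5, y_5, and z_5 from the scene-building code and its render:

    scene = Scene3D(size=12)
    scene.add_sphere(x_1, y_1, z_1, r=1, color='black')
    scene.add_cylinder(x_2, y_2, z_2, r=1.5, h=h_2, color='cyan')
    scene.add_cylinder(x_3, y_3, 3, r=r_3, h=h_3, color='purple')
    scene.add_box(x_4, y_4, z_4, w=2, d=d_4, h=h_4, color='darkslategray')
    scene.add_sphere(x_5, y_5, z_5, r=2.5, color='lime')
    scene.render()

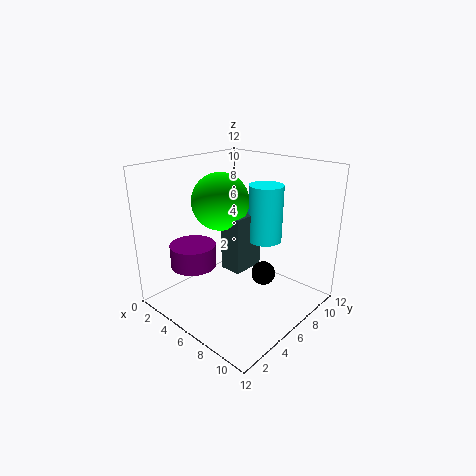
x_1 = 8, y_1 = 7, z_1 = 3, x_2 = 6.5, y_2 = 9, z_2 = 5, h_2 = 5, x_3 = 2.5, y_3 = 4, r_3 = 2, h_3 = 2, x_4 = 4, y_4 = 6, z_4 = 2.5, d_4 = 3, h_4 = 5, x_5 = 3.5, y_5 = 6.5, z_5 = 8.5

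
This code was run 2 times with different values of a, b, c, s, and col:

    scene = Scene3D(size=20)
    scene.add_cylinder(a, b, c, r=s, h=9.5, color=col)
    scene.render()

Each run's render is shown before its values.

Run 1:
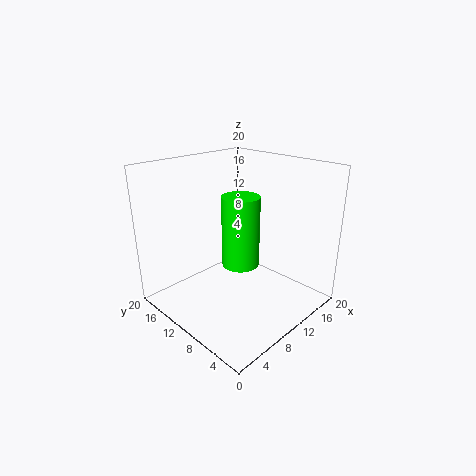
a = 9
b = 8.5
c = 7
s = 2.5
col = 'lime'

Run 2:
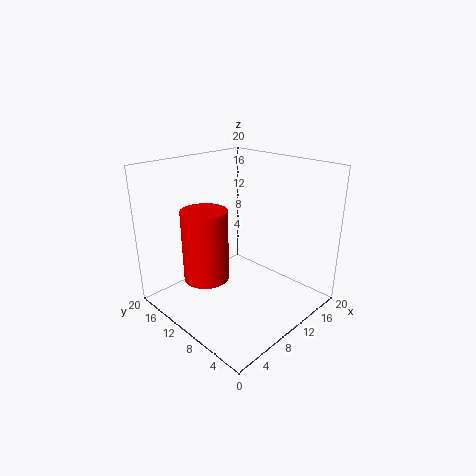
a = 5
b = 11
c = 5.5
s = 3
col = 'red'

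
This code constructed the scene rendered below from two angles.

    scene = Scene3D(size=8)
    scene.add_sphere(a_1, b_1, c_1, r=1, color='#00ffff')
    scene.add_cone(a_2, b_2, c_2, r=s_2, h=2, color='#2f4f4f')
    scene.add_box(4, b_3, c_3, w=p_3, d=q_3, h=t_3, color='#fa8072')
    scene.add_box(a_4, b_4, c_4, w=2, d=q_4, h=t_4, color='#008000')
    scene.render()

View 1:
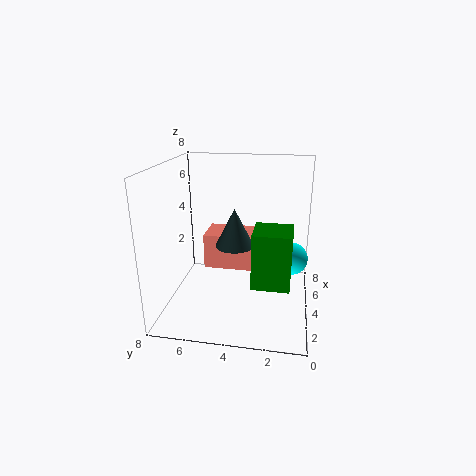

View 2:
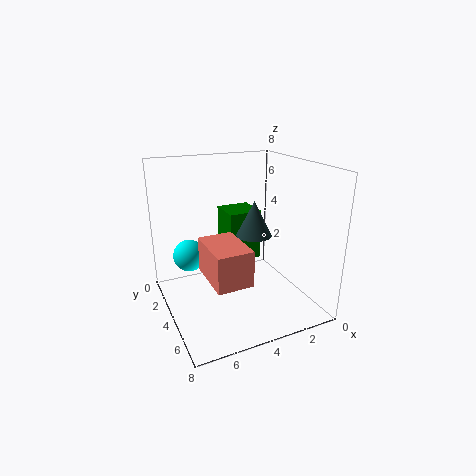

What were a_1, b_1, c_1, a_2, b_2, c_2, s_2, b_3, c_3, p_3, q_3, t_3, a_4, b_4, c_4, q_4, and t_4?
a_1 = 6, b_1 = 1, c_1 = 2, a_2 = 3, b_2 = 4, c_2 = 4, s_2 = 1, b_3 = 3, c_3 = 2, p_3 = 2, q_3 = 3, t_3 = 2, a_4 = 2, b_4 = 1, c_4 = 2, q_4 = 2, t_4 = 3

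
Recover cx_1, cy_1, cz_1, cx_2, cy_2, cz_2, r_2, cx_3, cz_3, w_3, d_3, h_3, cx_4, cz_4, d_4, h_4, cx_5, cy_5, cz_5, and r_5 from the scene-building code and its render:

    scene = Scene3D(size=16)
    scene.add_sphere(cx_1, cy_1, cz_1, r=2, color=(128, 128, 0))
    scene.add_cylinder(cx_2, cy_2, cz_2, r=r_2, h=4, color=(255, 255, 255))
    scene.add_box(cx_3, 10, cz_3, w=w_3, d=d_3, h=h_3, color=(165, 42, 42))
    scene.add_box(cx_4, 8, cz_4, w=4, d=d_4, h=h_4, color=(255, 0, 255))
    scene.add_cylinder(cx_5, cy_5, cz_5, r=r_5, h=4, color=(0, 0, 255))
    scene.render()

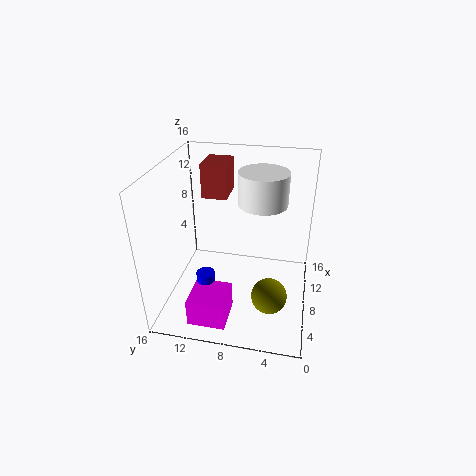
cx_1 = 6
cy_1 = 4
cz_1 = 2
cx_2 = 13
cy_2 = 6
cz_2 = 10
r_2 = 3
cx_3 = 11
cz_3 = 11
w_3 = 4
d_3 = 3
h_3 = 4
cx_4 = 1
cz_4 = 1
d_4 = 4
h_4 = 3
cx_5 = 5
cy_5 = 11
cz_5 = 1
r_5 = 1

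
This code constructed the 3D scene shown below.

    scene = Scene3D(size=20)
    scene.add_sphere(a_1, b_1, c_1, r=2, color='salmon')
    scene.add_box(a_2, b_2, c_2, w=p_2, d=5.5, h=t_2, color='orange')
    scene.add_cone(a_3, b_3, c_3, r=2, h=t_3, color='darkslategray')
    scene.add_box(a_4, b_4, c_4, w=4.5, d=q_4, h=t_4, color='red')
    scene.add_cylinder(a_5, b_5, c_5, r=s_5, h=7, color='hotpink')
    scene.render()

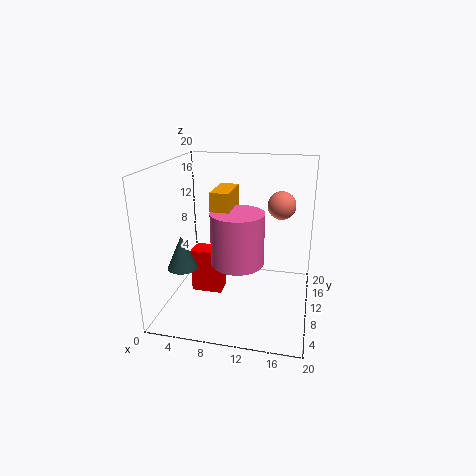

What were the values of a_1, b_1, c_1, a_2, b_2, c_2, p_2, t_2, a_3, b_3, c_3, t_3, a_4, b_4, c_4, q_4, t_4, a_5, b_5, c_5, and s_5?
a_1 = 15.5
b_1 = 13.5
c_1 = 14
a_2 = 7
b_2 = 7
c_2 = 13
p_2 = 2.5
t_2 = 4
a_3 = 3.5
b_3 = 5.5
c_3 = 7
t_3 = 4.5
a_4 = 3
b_4 = 9.5
c_4 = 1
q_4 = 3
t_4 = 6.5
a_5 = 10.5
b_5 = 7.5
c_5 = 7.5
s_5 = 3.5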